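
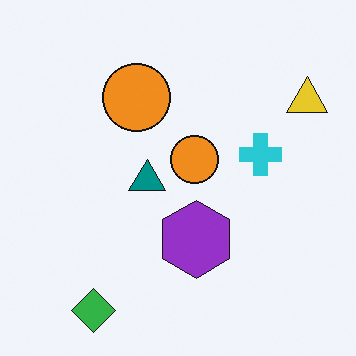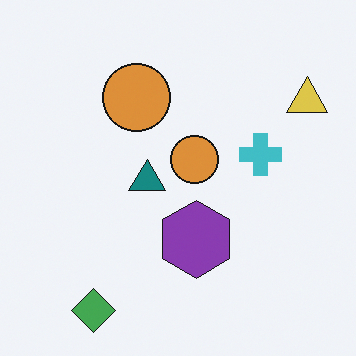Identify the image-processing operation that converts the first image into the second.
The second image is the first slightly desaturated.

All colors are more muted and greyish — a global saturation change.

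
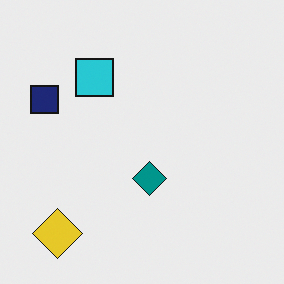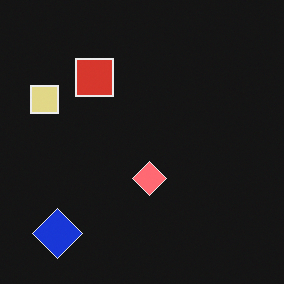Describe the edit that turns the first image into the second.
Color-inverted (negative).

The light background has become dark and every shape's color is its complement — a photographic negative.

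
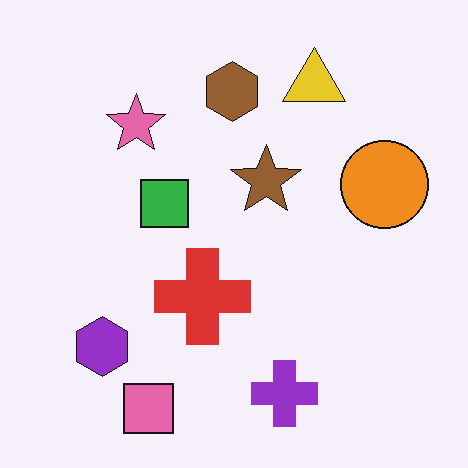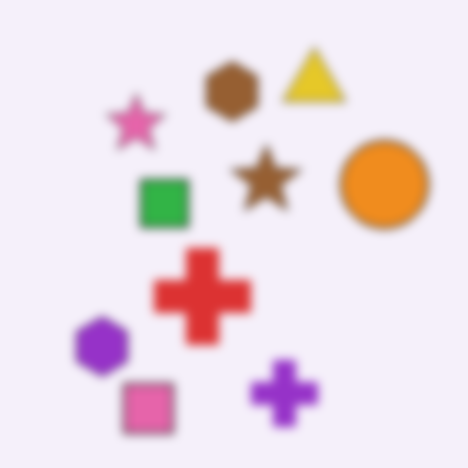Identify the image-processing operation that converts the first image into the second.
This is the original image noticeably gaussian-blurred.

Shape edges and outlines are uniformly softened across the whole image.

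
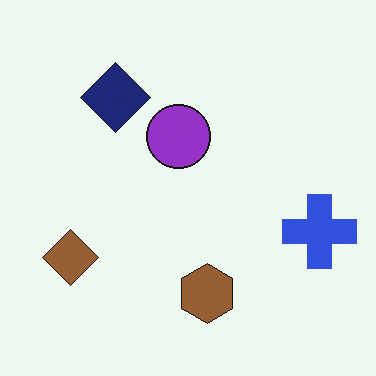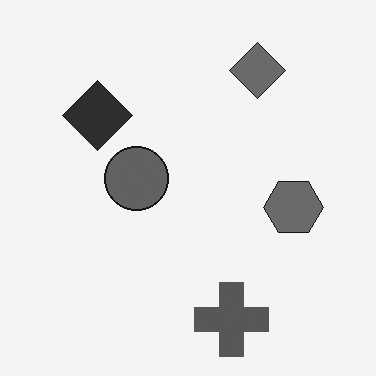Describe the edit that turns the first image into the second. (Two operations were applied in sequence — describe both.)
The image was transposed (reflected across the top-left ↔ bottom-right diagonal), then converted to grayscale.

Shapes have swapped their row and column positions — what was in the top-right is now in the bottom-left — a diagonal reflection. All color is removed — every shape is now a shade of grey.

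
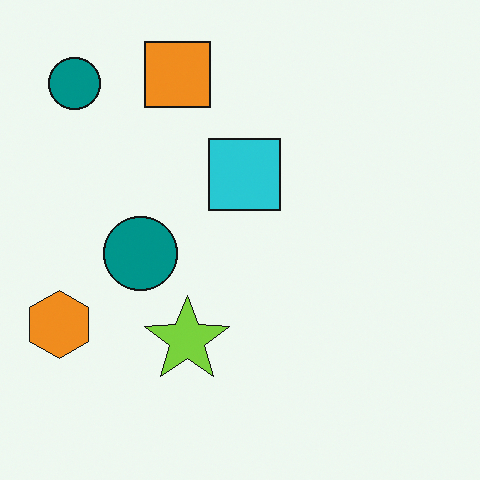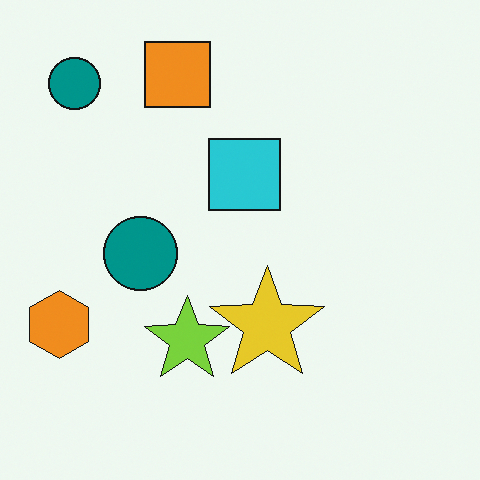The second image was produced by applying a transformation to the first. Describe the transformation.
It was overlaid with an additional yellow star.

A yellow star appears in the second image that is absent from the first.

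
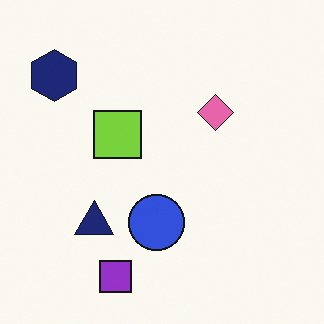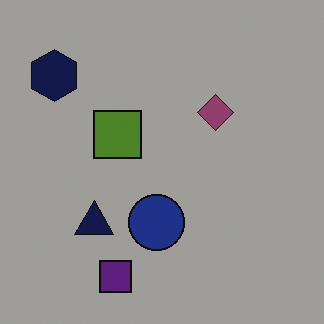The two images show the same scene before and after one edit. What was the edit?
The image was substantially darkened.

Every pixel — background and shapes alike — is uniformly darkened.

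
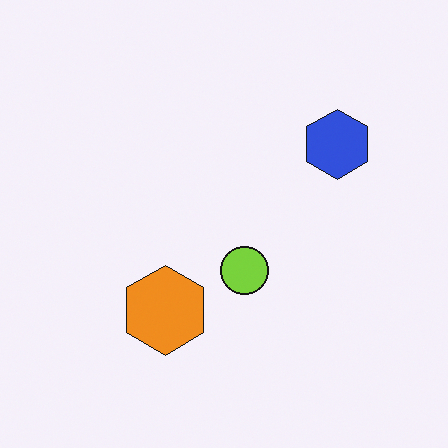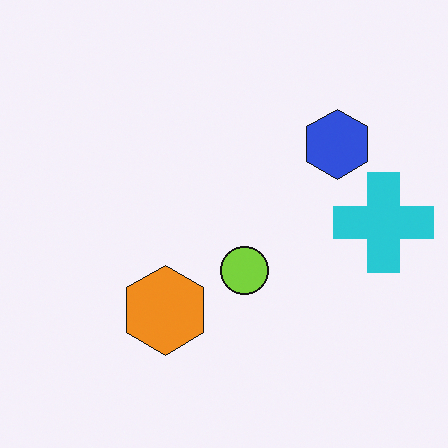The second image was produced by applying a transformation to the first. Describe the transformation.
The image was overlaid with an additional cyan cross.

A cyan cross appears in the second image that is absent from the first.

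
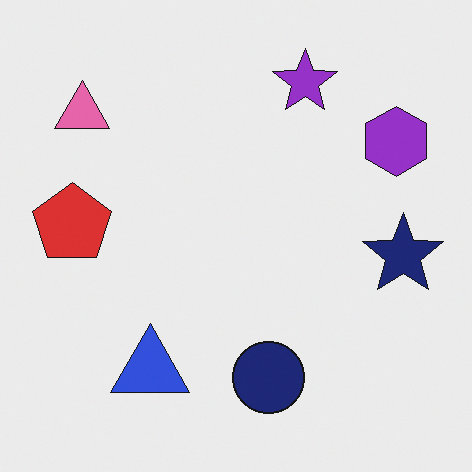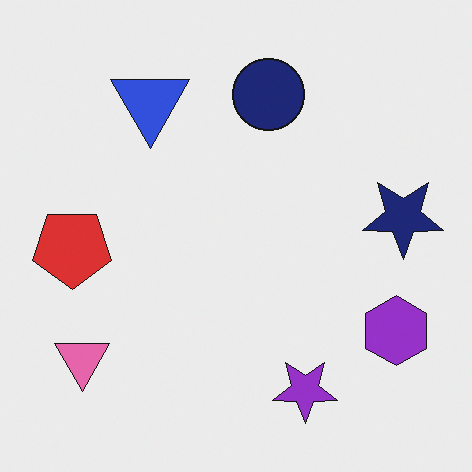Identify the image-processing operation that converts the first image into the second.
The transformation is: flipped vertically (top ↔ bottom).

The purple star is in the top of the first image and the bottom of the second — shapes on opposite sides of the horizontal midline have swapped in a mirror flip.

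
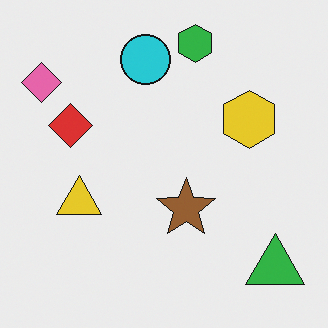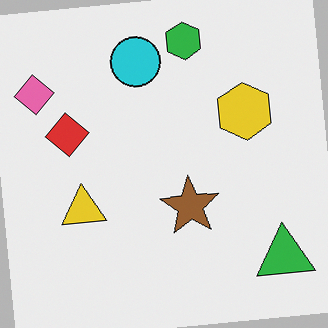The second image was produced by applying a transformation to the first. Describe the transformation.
It was rotated counter-clockwise by a small amount.

Every shape is tilted by the same angle and the image corners show triangular fill wedges — a whole-image rotation by a non-right angle.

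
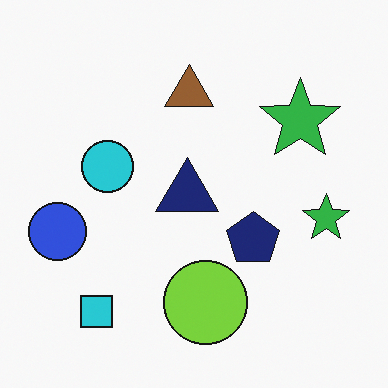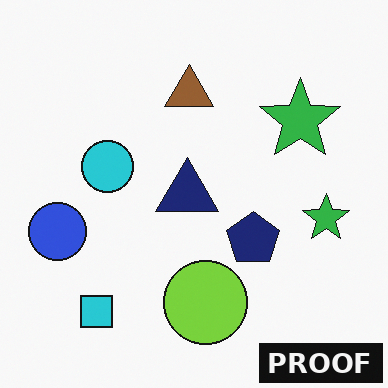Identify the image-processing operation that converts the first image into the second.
It was watermarked with the text "PROOF" in the lower-right corner.

A dark label reading "PROOF" appears in the lower-right corner.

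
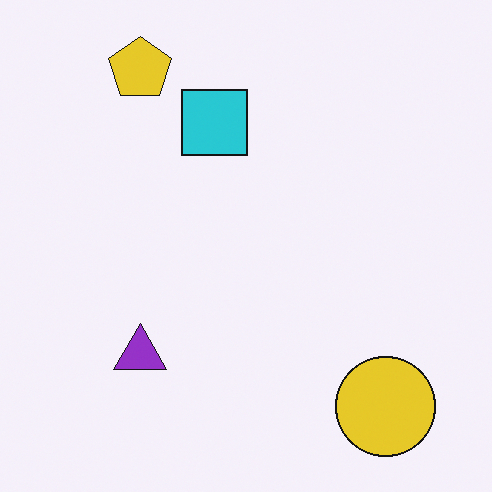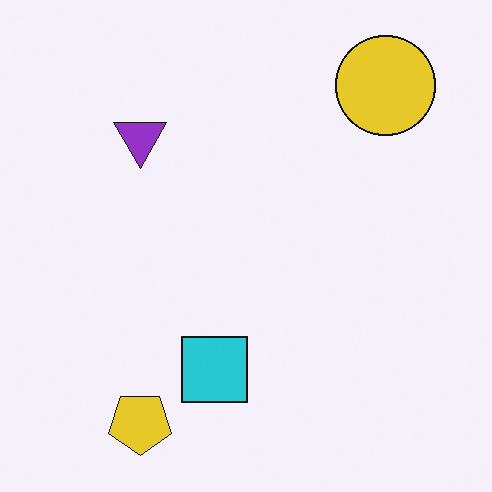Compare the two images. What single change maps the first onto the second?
The transformation is: flipped vertically (top ↔ bottom).

The yellow pentagon is in the top-left of the first image and the bottom-left of the second — shapes on opposite sides of the horizontal midline have swapped in a mirror flip.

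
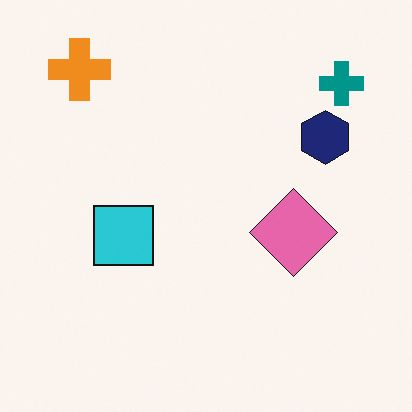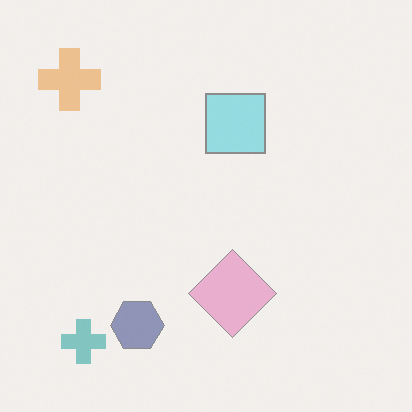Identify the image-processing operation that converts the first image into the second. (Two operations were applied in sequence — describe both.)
Given much lower contrast, then transposed (reflected across the top-left ↔ bottom-right diagonal).

Tones are pushed toward mid-grey across the whole image — a global contrast change. Shapes have swapped their row and column positions — what was in the top-right is now in the bottom-left — a diagonal reflection.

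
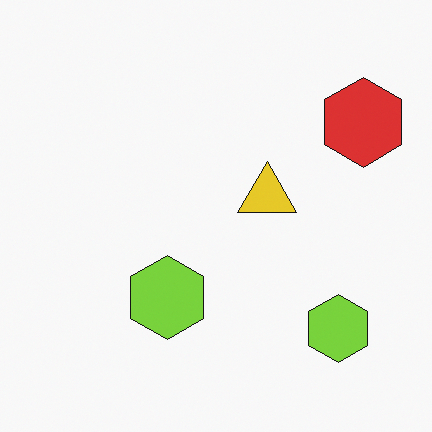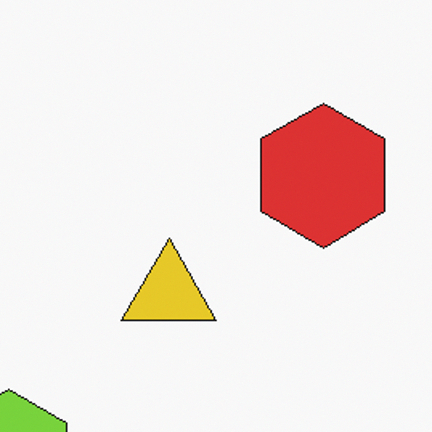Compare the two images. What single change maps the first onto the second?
The second image is the first cropped to a modestly smaller region and rescaled.

The visible shapes are larger and the field of view is narrower; shapes near the original edges may be partly or wholly outside the frame — a crop-and-rescale.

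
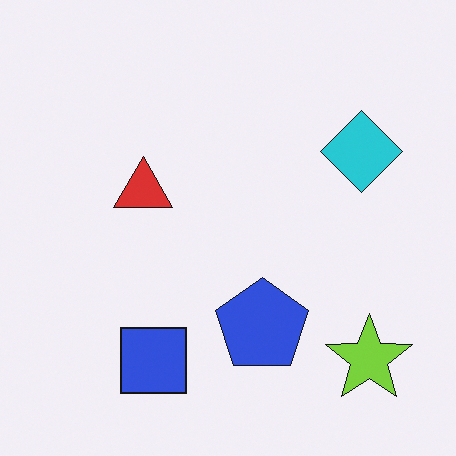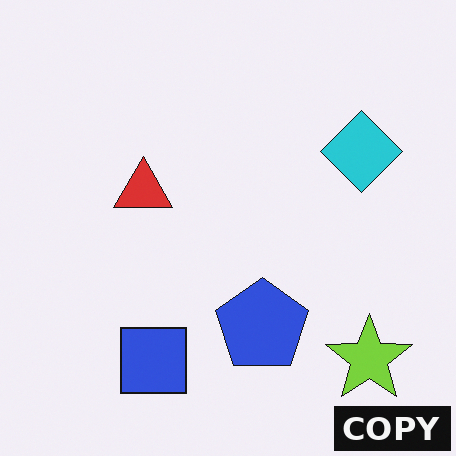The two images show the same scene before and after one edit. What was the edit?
The image was watermarked with the text "COPY" in the lower-right corner.

A dark label reading "COPY" appears in the lower-right corner.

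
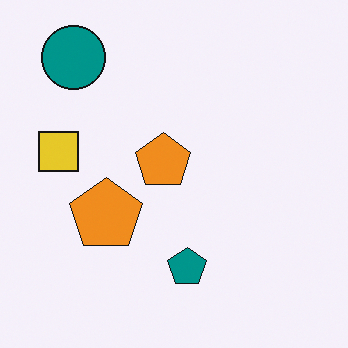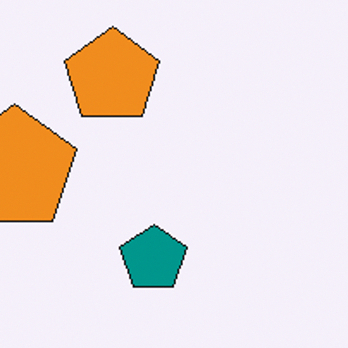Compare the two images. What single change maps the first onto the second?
The image was cropped tightly and scaled back up.

The visible shapes are larger and the field of view is narrower; shapes near the original edges may be partly or wholly outside the frame — a crop-and-rescale.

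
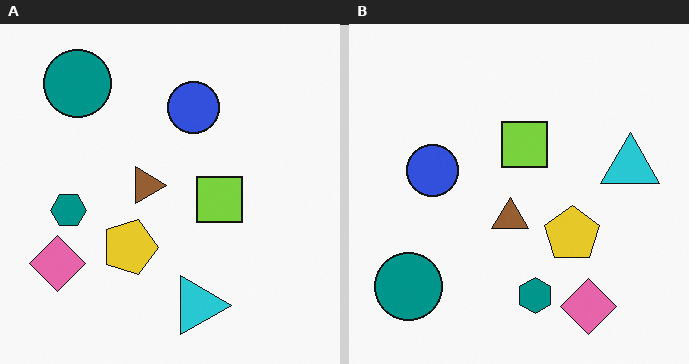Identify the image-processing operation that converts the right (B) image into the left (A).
Rotated 90° clockwise.

The teal circle sits in the bottom-left of the right (B) image and the top-left of the left (A) — consistent with a whole-image 90° clockwise rotation.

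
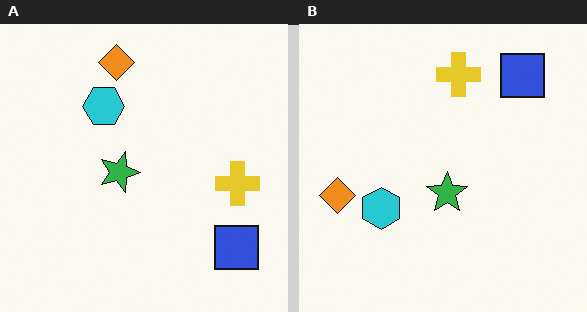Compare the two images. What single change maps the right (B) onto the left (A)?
This is the original image rotated 90° clockwise.

The blue square sits in the top-right of the right (B) image and the bottom-right of the left (A) — consistent with a whole-image 90° clockwise rotation.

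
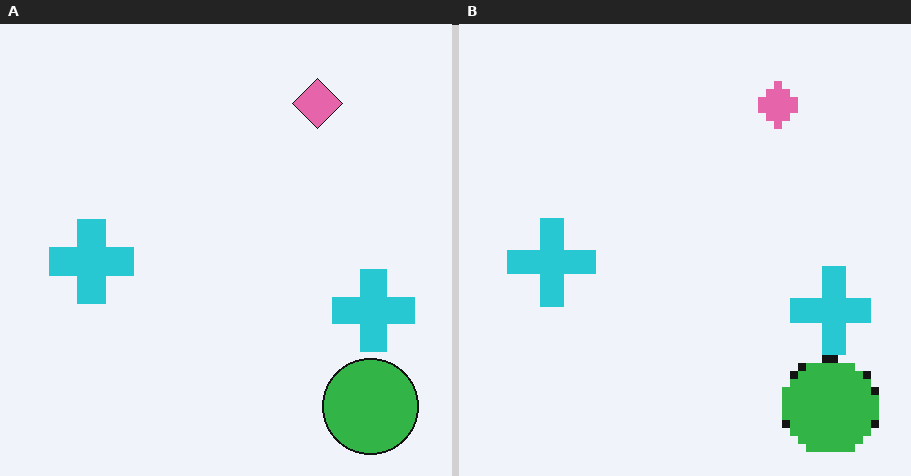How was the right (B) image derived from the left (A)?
This is the original image pixelated into visible square blocks.

Shapes are reduced to large square blocks; fine edges and outlines are lost — a downscale-then-upscale (mosaic) effect.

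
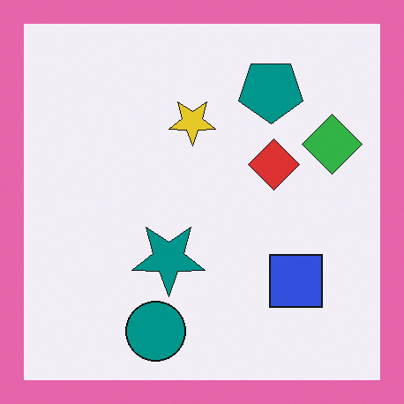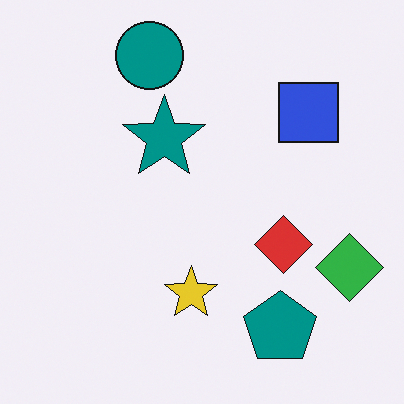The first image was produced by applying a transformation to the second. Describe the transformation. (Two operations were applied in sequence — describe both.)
It was flipped vertically (top ↔ bottom), then framed with a pink border.

The teal circle is in the top of the second image and the bottom of the first — shapes on opposite sides of the horizontal midline have swapped in a mirror flip. A solid pink frame runs around the edge of the first image, with the content slightly shrunk inside it.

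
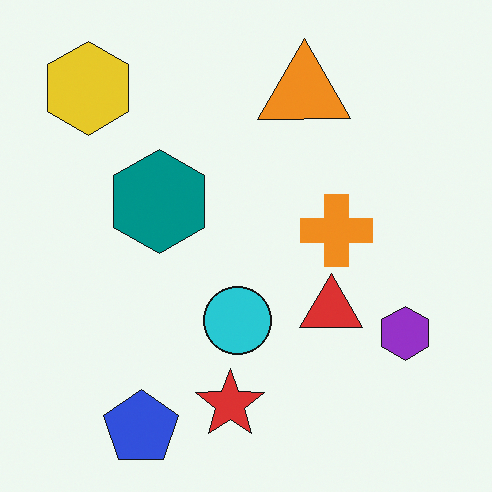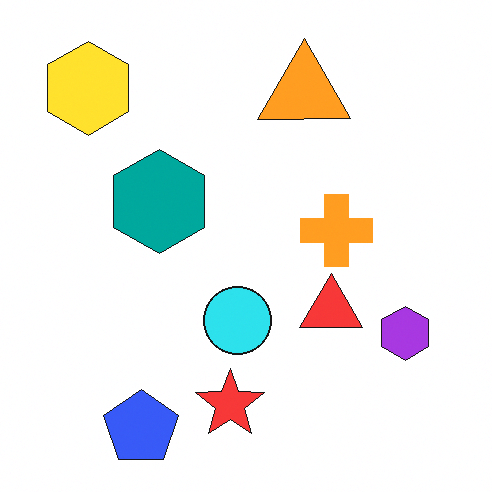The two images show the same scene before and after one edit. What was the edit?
Slightly brightened.

Every pixel — background and shapes alike — is uniformly brightened.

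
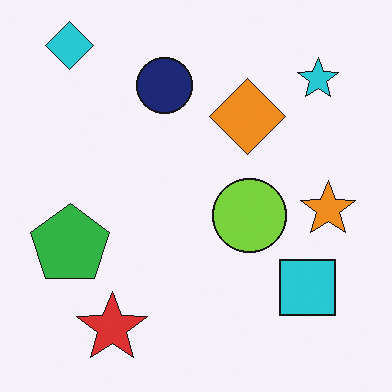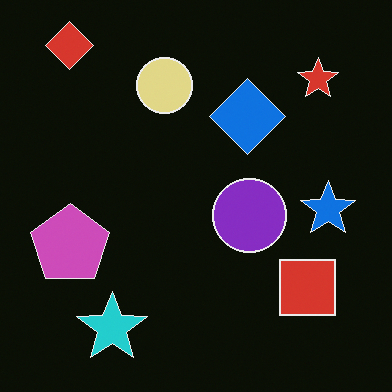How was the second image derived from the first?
It was color-inverted (negative).

The light background has become dark and every shape's color is its complement — a photographic negative.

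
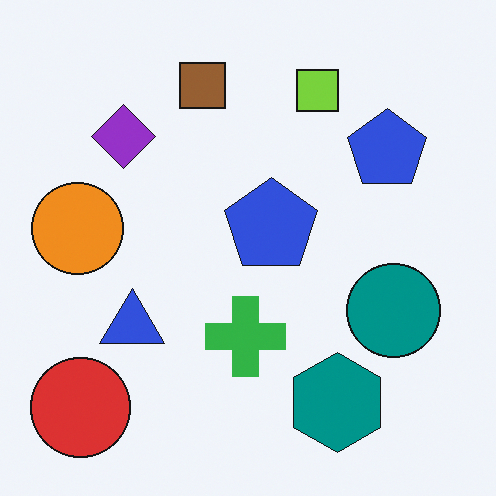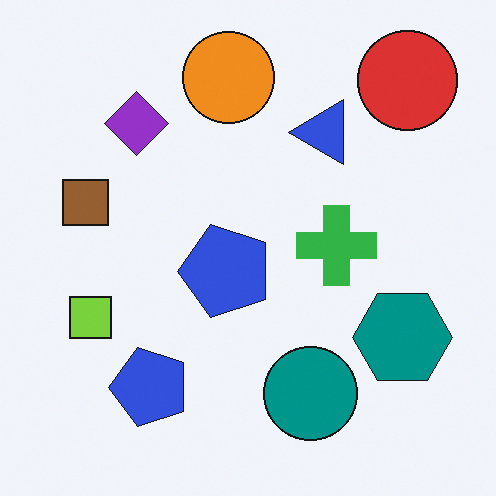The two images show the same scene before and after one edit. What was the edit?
The second image is the first transposed (reflected across the top-left ↔ bottom-right diagonal).

Shapes have swapped their row and column positions — what was in the top-right is now in the bottom-left — a diagonal reflection.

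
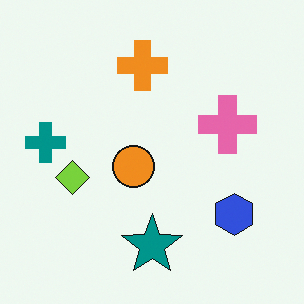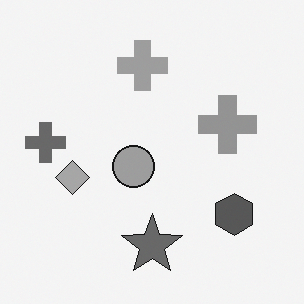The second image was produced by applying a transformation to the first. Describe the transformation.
The image was converted to grayscale.

All color is removed — every shape is now a shade of grey.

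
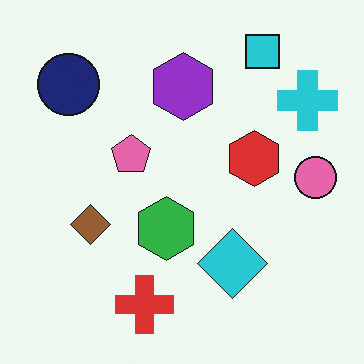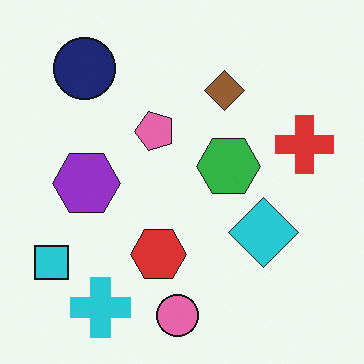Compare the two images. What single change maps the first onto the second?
The transformation is: transposed (reflected across the top-left ↔ bottom-right diagonal).

Shapes have swapped their row and column positions — what was in the top-right is now in the bottom-left — a diagonal reflection.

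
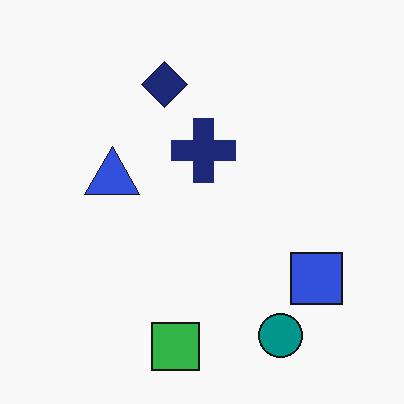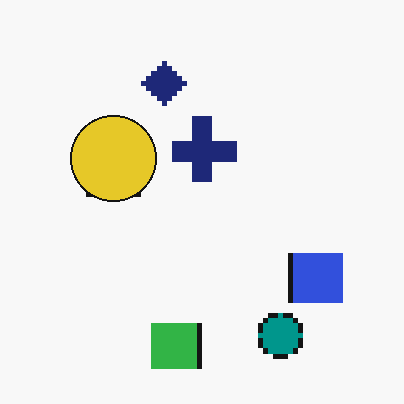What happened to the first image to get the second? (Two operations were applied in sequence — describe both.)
The image was mildly pixelated, then overlaid with an additional yellow circle.

Shapes are reduced to large square blocks; fine edges and outlines are lost — a downscale-then-upscale (mosaic) effect. A yellow circle appears in the second image that is absent from the first.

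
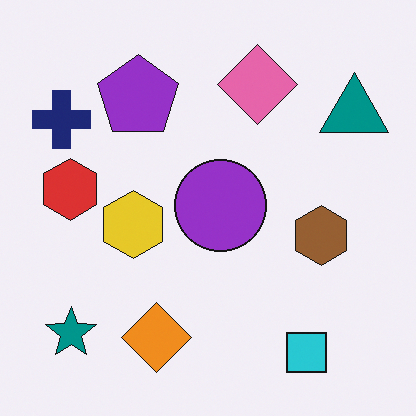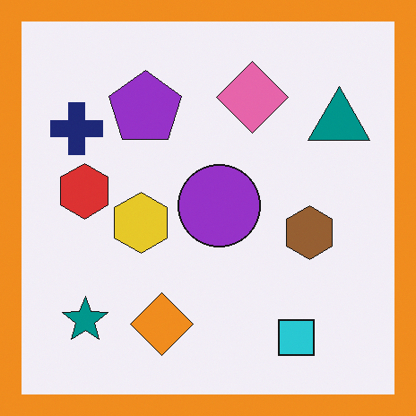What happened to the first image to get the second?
Framed with a orange border.

A solid orange frame runs around the edge of the second image, with the content slightly shrunk inside it.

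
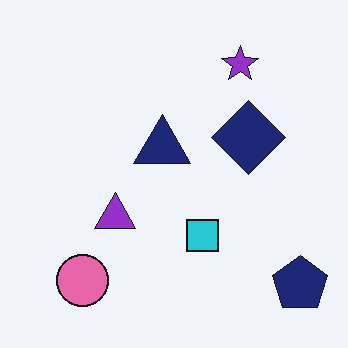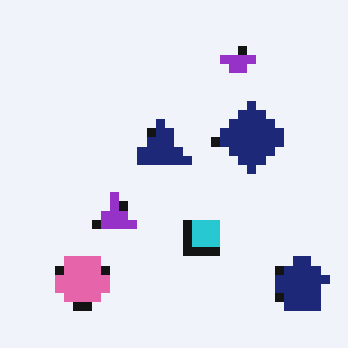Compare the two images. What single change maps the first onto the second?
It was heavily pixelated into large blocks.

Shapes are reduced to large square blocks; fine edges and outlines are lost — a downscale-then-upscale (mosaic) effect.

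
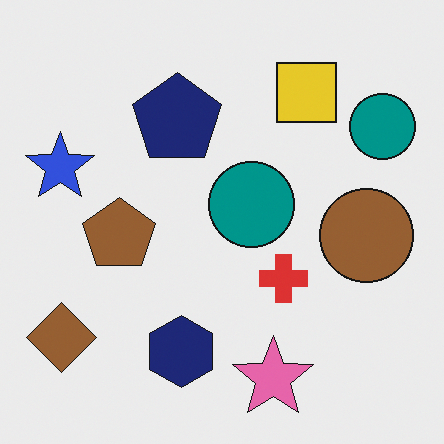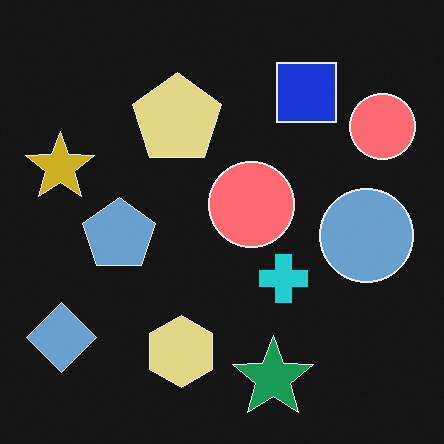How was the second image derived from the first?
The transformation is: color-inverted (negative).

The light background has become dark and every shape's color is its complement — a photographic negative.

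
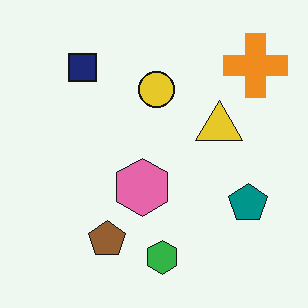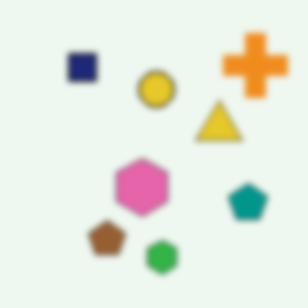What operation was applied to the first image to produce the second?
The transformation is: noticeably gaussian-blurred.

Shape edges and outlines are uniformly softened across the whole image.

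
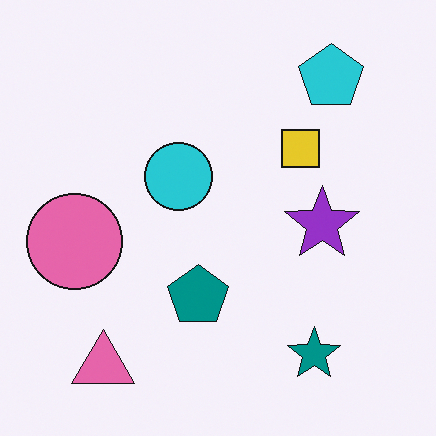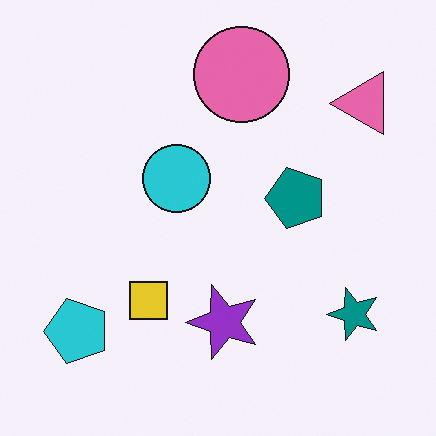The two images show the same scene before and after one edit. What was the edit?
The transformation is: transposed (reflected across the top-left ↔ bottom-right diagonal).

Shapes have swapped their row and column positions — what was in the top-right is now in the bottom-left — a diagonal reflection.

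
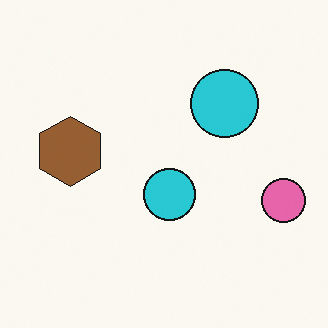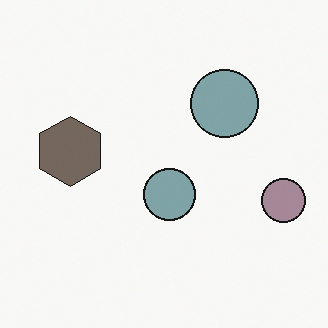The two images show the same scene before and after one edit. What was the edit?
This is the original image heavily desaturated.

All colors are more muted and greyish — a global saturation change.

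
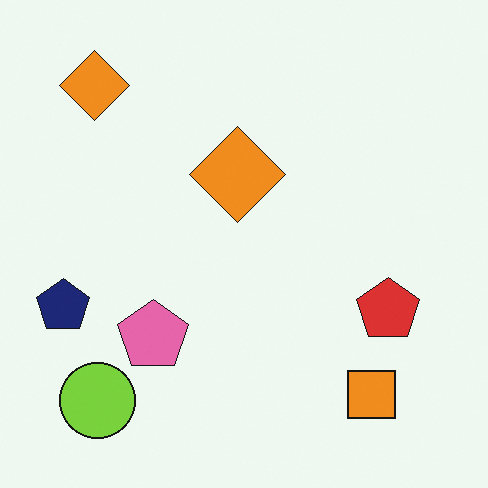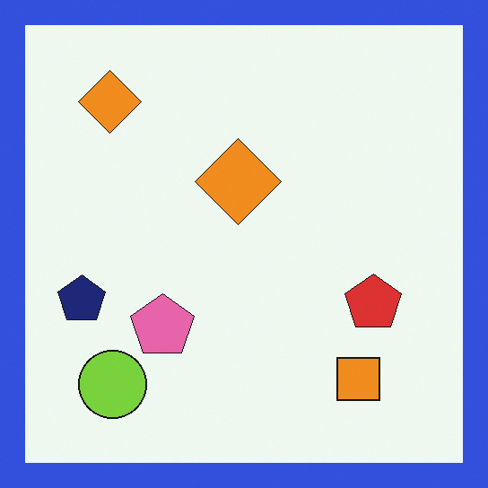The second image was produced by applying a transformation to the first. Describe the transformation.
This is the original image framed with a blue border.

A solid blue frame runs around the edge of the second image, with the content slightly shrunk inside it.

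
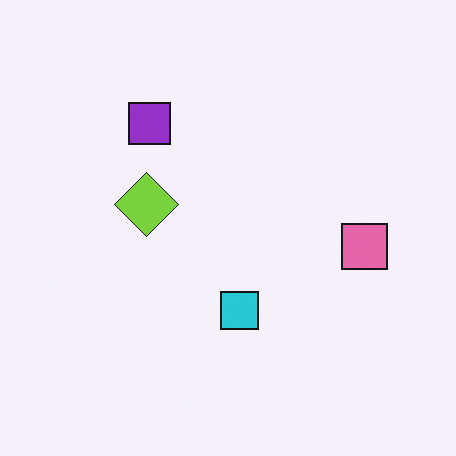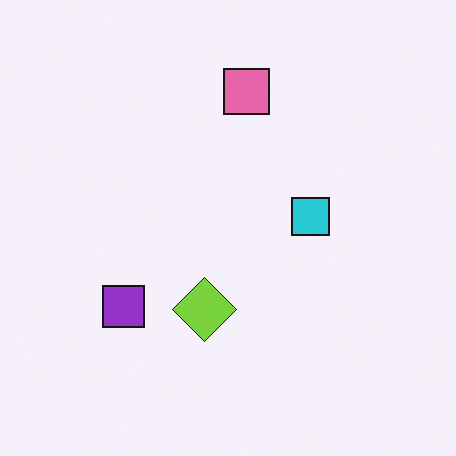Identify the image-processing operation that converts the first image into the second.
The second image is the first rotated 90° counter-clockwise.

The pink square sits in the right of the first image and the top of the second — consistent with a whole-image 90° counter-clockwise rotation.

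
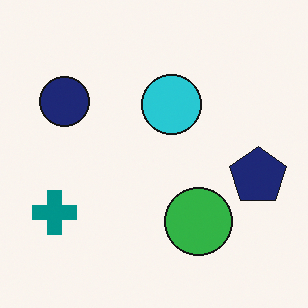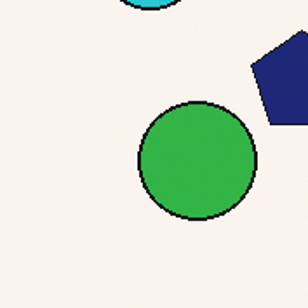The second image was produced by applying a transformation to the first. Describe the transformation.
It was cropped tightly and scaled back up.

The visible shapes are larger and the field of view is narrower; shapes near the original edges may be partly or wholly outside the frame — a crop-and-rescale.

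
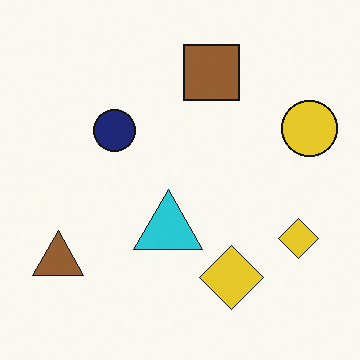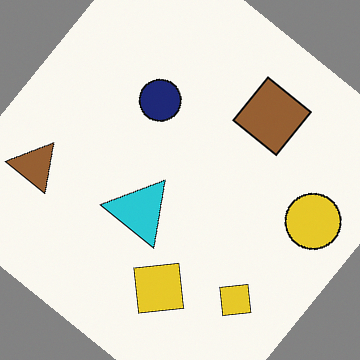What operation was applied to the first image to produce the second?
Rotated clockwise by a large amount — several tens of degrees.

Every shape is tilted by the same angle and the image corners show triangular fill wedges — a whole-image rotation by a non-right angle.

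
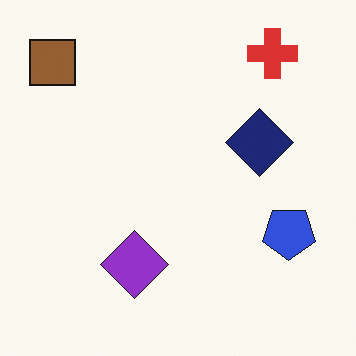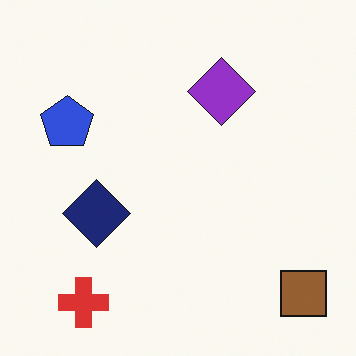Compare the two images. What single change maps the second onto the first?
The image was rotated 180°.

The brown square sits in the bottom-right of the second image and the top-left of the first — consistent with a whole-image 180° rotation.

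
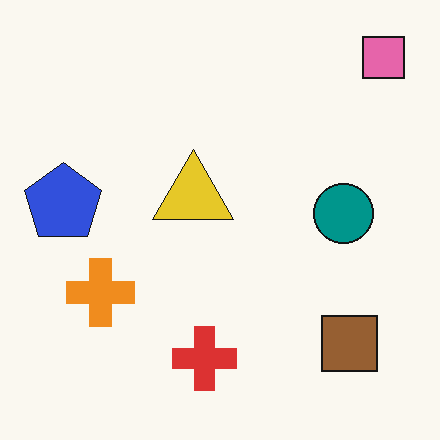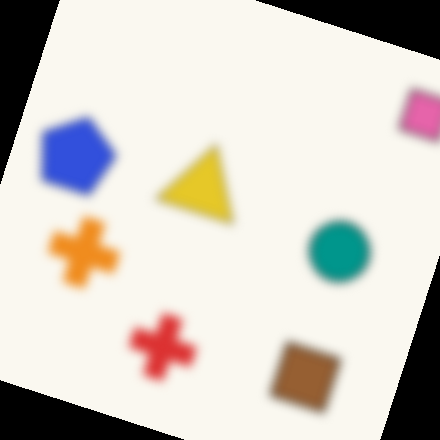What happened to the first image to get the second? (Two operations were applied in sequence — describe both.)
This is the original image strongly gaussian-blurred, then rotated clockwise by a moderate amount.

Shape edges and outlines are uniformly softened across the whole image. Every shape is tilted by the same angle and the image corners show triangular fill wedges — a whole-image rotation by a non-right angle.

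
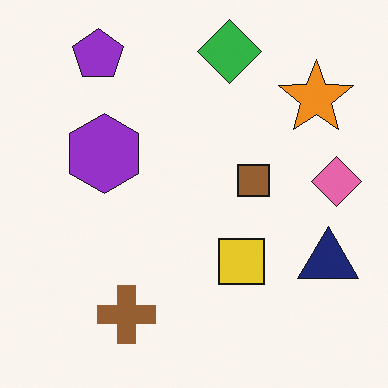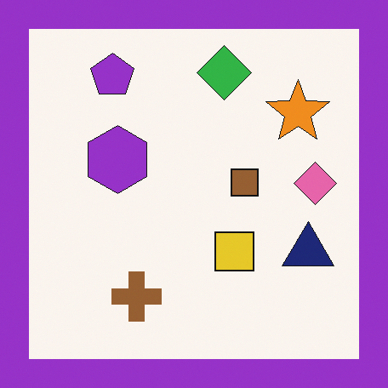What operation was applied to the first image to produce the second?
Framed with a purple border.

A solid purple frame runs around the edge of the second image, with the content slightly shrunk inside it.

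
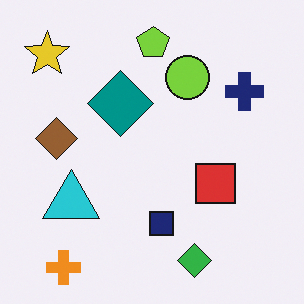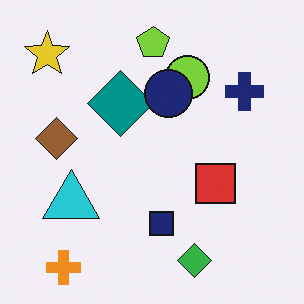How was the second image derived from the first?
The second image is the first overlaid with an additional navy circle.

A navy circle appears in the second image that is absent from the first.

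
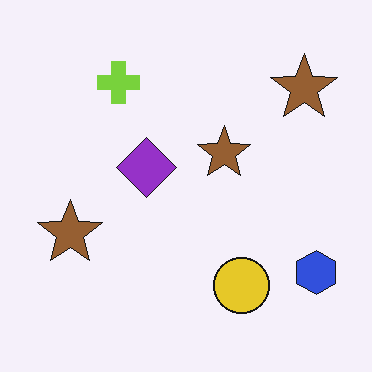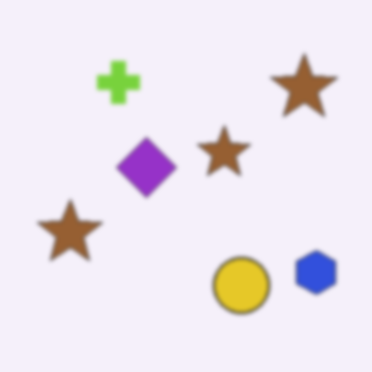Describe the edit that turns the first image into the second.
This is the original image slightly softened.

Shape edges and outlines are uniformly softened across the whole image.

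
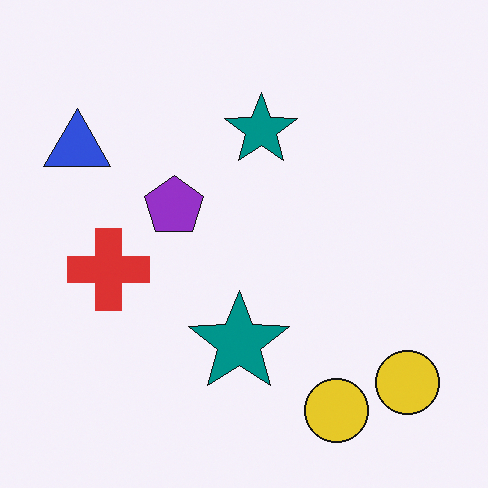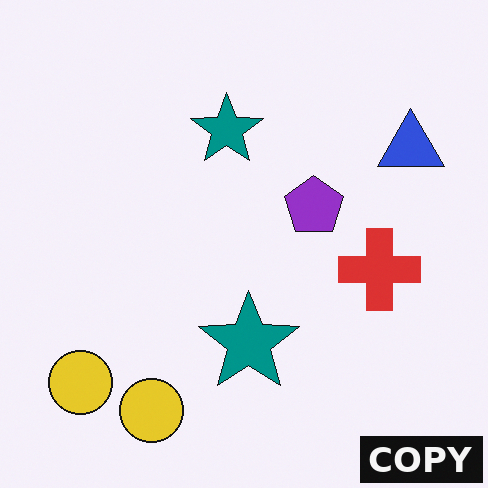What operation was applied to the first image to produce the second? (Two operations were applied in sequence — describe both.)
Flipped horizontally (left ↔ right), then watermarked with the text "COPY" in the lower-right corner.

The blue triangle is in the top-left of the first image and the top-right of the second — shapes on opposite sides of the vertical midline have swapped in a mirror flip. A dark label reading "COPY" appears in the lower-right corner.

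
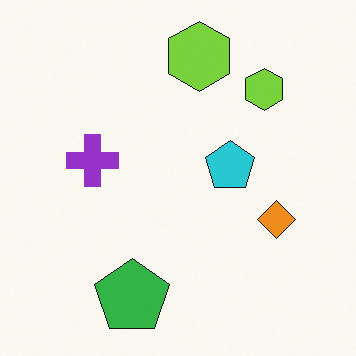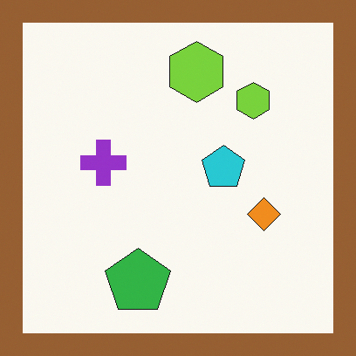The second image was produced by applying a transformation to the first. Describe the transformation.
Framed with a brown border.

A solid brown frame runs around the edge of the second image, with the content slightly shrunk inside it.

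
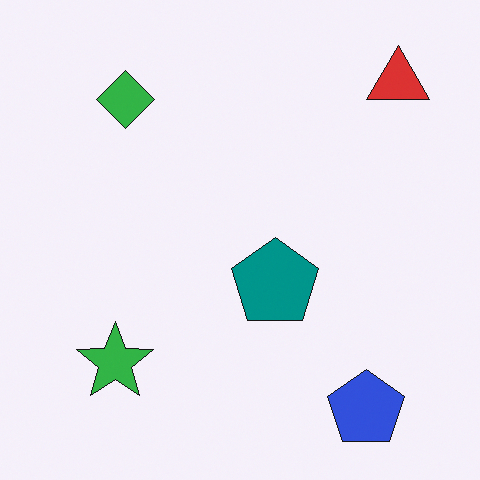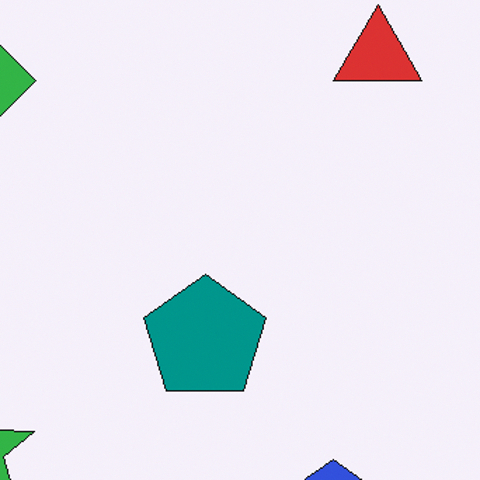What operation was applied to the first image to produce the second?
The transformation is: cropped slightly and scaled back up.

The visible shapes are larger and the field of view is narrower; shapes near the original edges may be partly or wholly outside the frame — a crop-and-rescale.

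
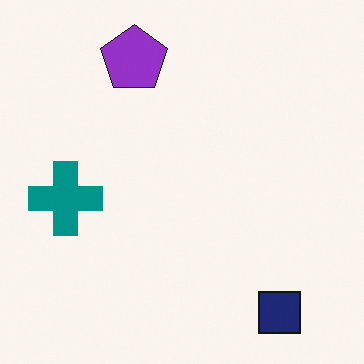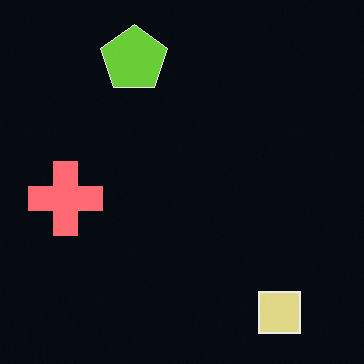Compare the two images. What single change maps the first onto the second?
Color-inverted (negative).

The light background has become dark and every shape's color is its complement — a photographic negative.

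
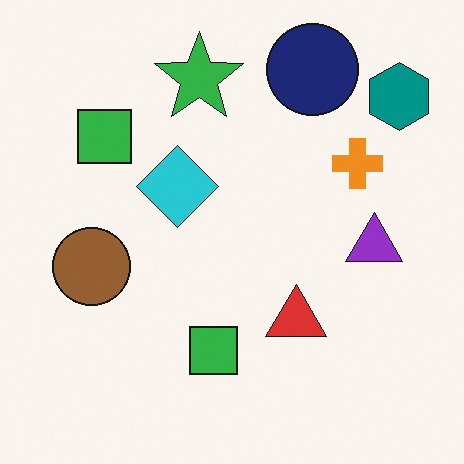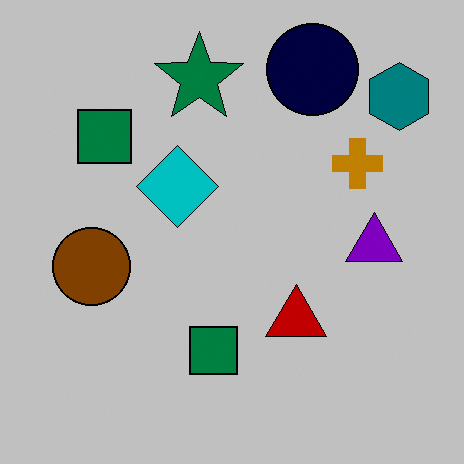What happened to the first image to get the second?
Aggressively posterized.

Each flat color has snapped to a coarser quantized level — most visibly, the near-white background has dropped to a flat grey.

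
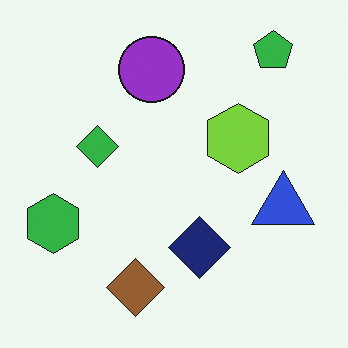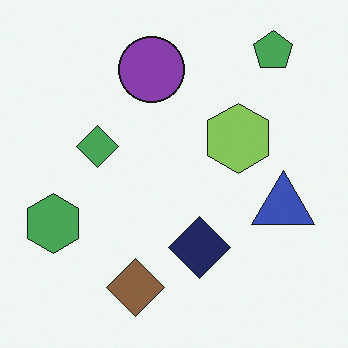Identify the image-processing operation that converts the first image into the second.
This is the original image slightly desaturated.

All colors are more muted and greyish — a global saturation change.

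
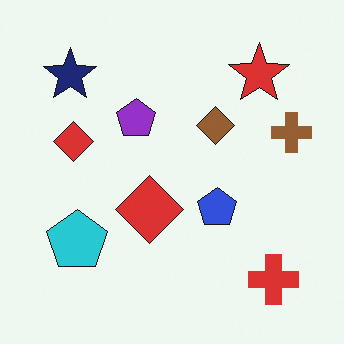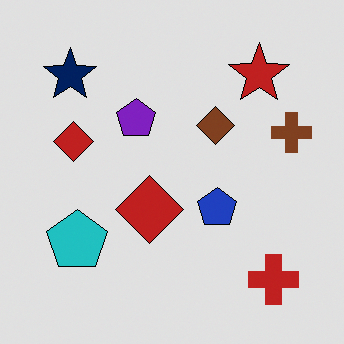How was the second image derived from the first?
Moderately posterized.

Each flat color has snapped to a coarser quantized level — most visibly, the near-white background has dropped to a flat grey.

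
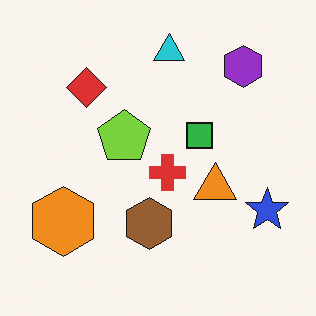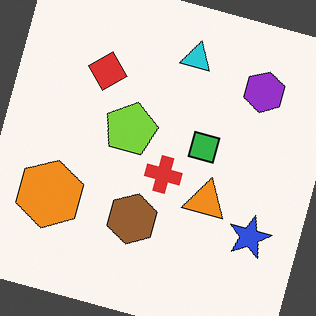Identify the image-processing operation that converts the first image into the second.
This is the original image rotated clockwise by a clearly visible amount.

Every shape is tilted by the same angle and the image corners show triangular fill wedges — a whole-image rotation by a non-right angle.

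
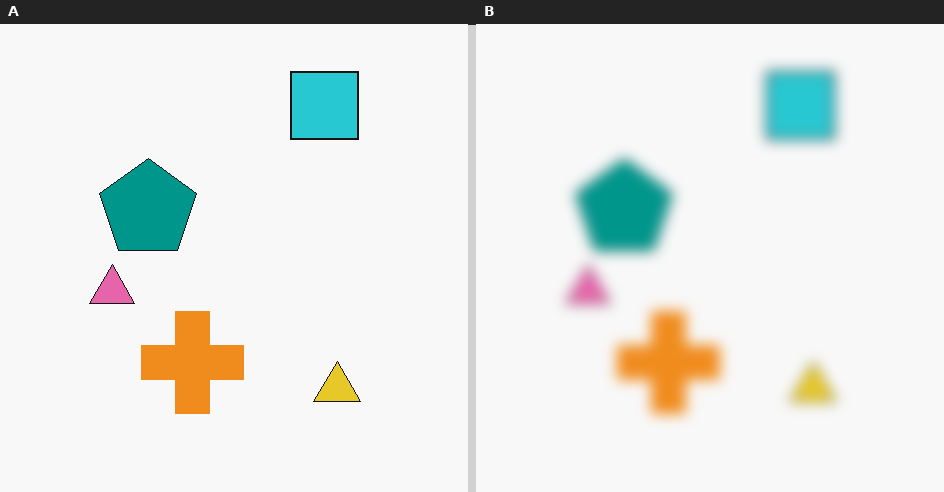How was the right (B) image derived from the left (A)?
This is the original image heavily blurred.

Shape edges and outlines are uniformly softened across the whole image.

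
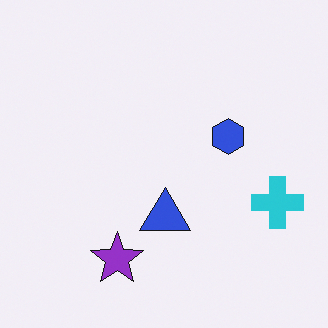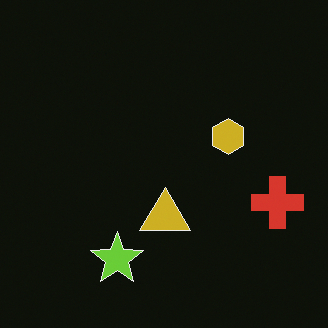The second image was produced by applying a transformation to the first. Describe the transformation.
It was color-inverted (negative).

The light background has become dark and every shape's color is its complement — a photographic negative.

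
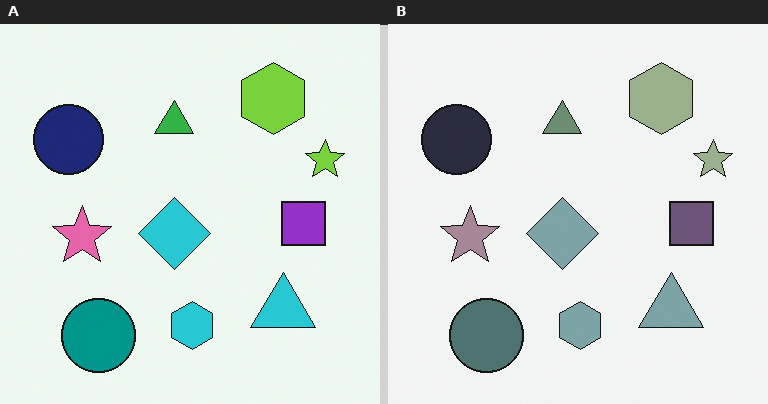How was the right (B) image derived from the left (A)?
The right (B) image is the left (A) made much more muted (saturation change).

All colors are more muted and greyish — a global saturation change.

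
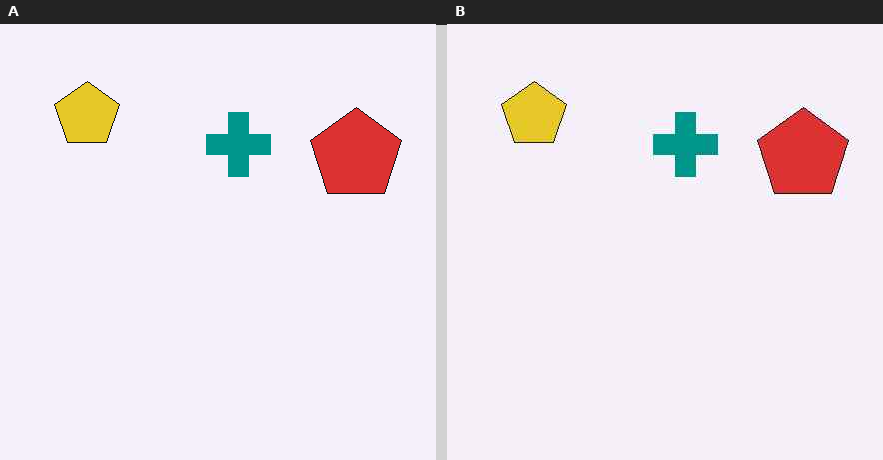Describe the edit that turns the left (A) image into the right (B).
JPEG-compressed with visible artifacts.

Blocky 8×8 compression artifacts appear around shape edges and the flat background shows ringing — characteristic JPEG degradation.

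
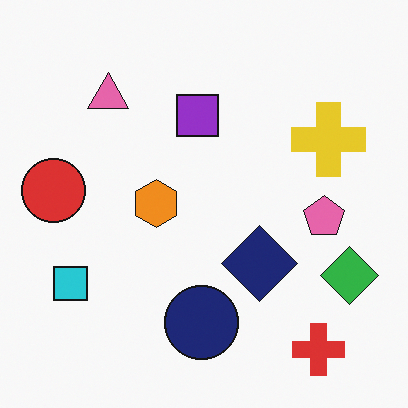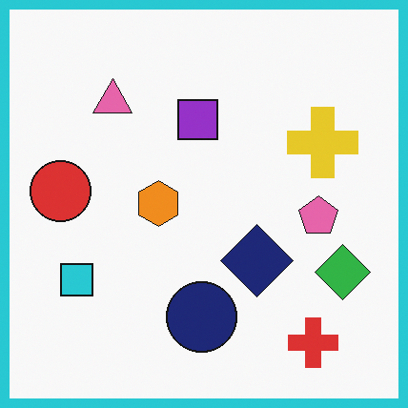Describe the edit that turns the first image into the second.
It was framed with a cyan border.

A solid cyan frame runs around the edge of the second image, with the content slightly shrunk inside it.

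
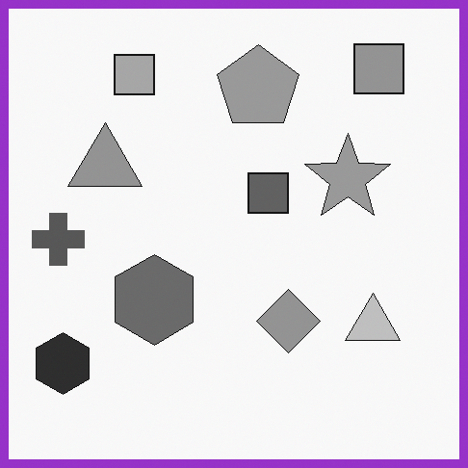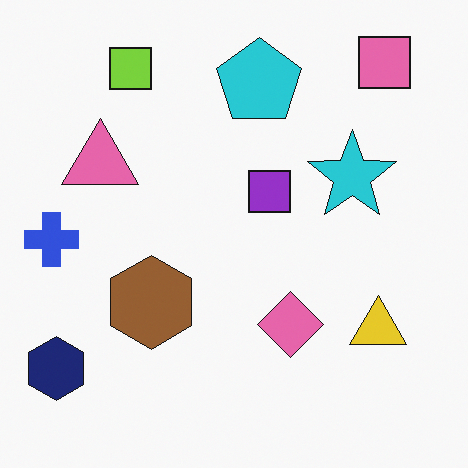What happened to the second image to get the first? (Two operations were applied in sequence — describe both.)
The transformation is: converted to grayscale, then framed with a purple border.

All color is removed — every shape is now a shade of grey. A solid purple frame runs around the edge of the first image, with the content slightly shrunk inside it.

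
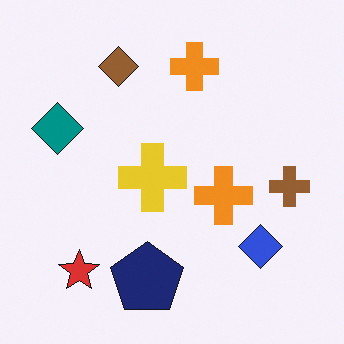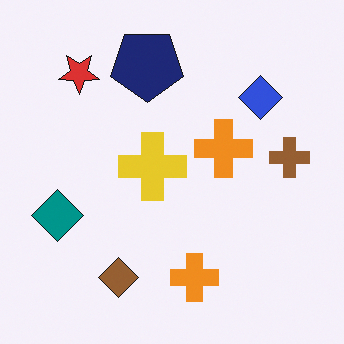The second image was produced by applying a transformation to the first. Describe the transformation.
This is the original image flipped vertically (top ↔ bottom).

The navy pentagon is in the bottom of the first image and the top of the second — shapes on opposite sides of the horizontal midline have swapped in a mirror flip.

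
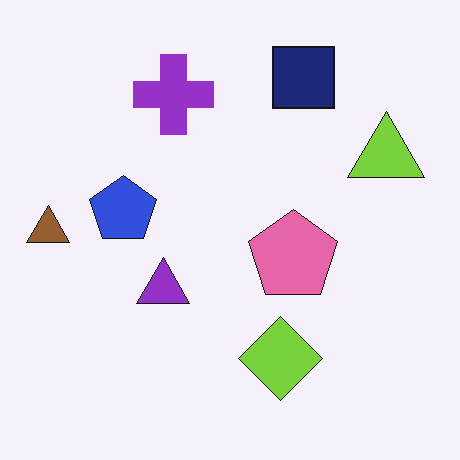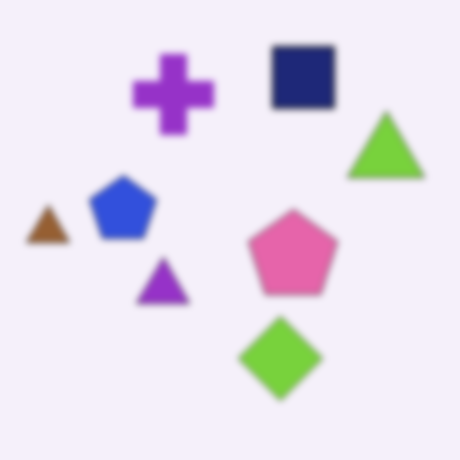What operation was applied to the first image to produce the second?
This is the original image moderately blurred.

Shape edges and outlines are uniformly softened across the whole image.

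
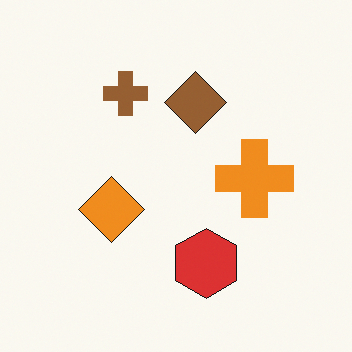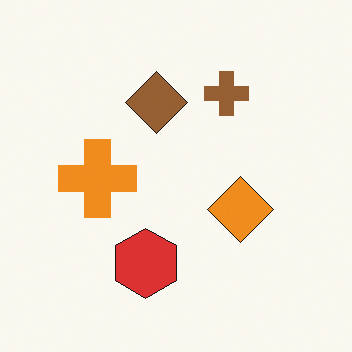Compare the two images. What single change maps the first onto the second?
The second image is the first flipped horizontally (left ↔ right).

The orange cross is in the right of the first image and the left of the second — shapes on opposite sides of the vertical midline have swapped in a mirror flip.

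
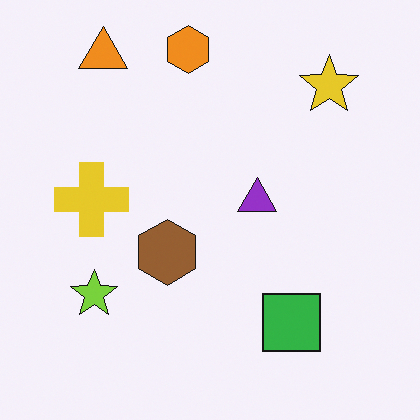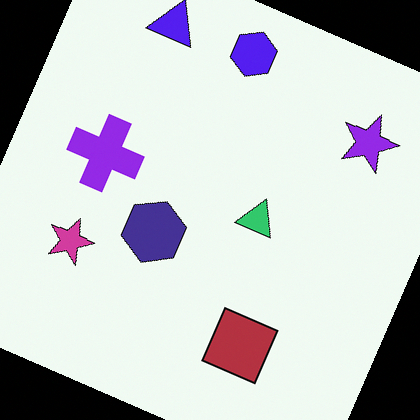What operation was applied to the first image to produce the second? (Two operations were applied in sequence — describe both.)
Hue-shifted by a large amount, then rotated clockwise by a moderate amount.

Every shape's color has rotated by the same amount around the hue wheel — a uniform hue shift. Every shape is tilted by the same angle and the image corners show triangular fill wedges — a whole-image rotation by a non-right angle.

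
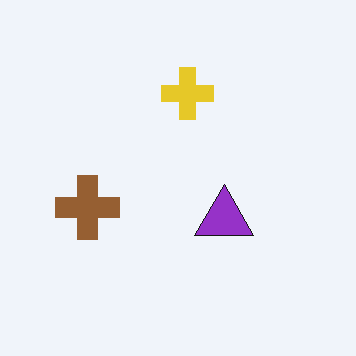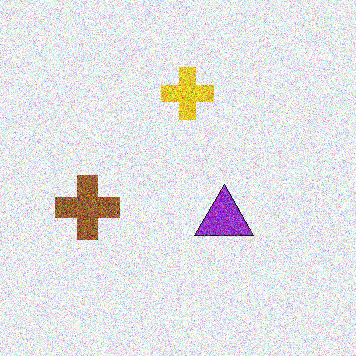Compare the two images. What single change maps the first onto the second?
The second image is the first degraded with heavy additive noise.

Random speckle covers the whole image, including the flat background.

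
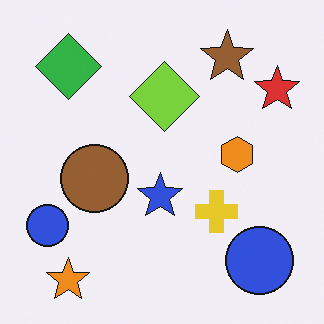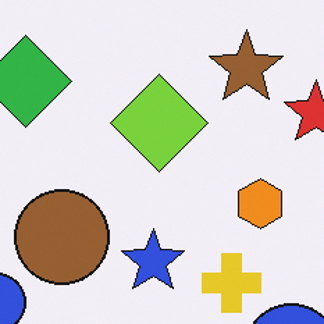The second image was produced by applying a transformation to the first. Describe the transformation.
This is the original image cropped to a modestly smaller region and rescaled.

The visible shapes are larger and the field of view is narrower; shapes near the original edges may be partly or wholly outside the frame — a crop-and-rescale.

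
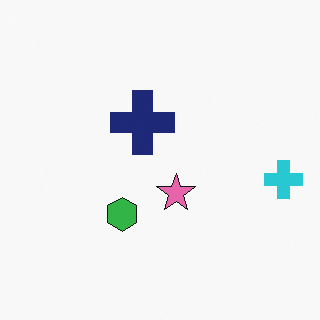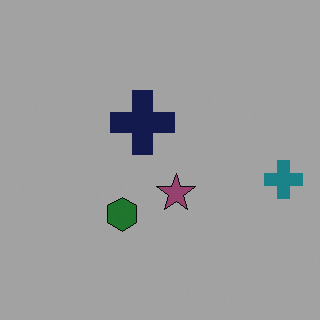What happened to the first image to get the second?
The image was darkened a lot.

Every pixel — background and shapes alike — is uniformly darkened.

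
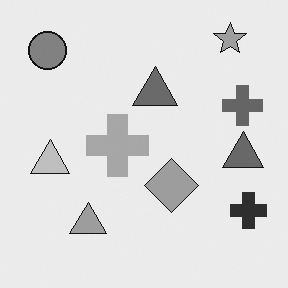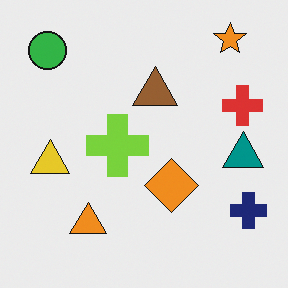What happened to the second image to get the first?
Converted to grayscale.

All color is removed — every shape is now a shade of grey.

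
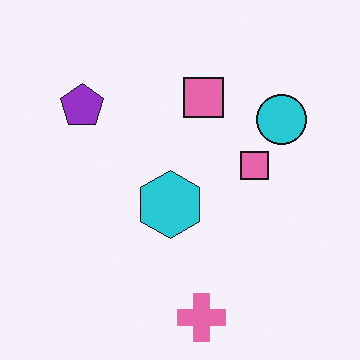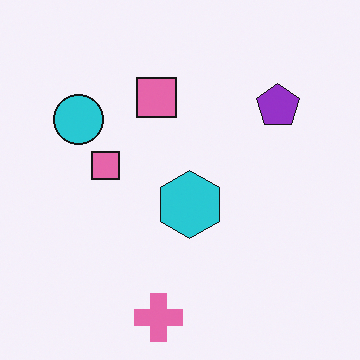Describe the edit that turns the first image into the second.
It was flipped horizontally (left ↔ right).

The cyan circle is in the top-right of the first image and the top-left of the second — shapes on opposite sides of the vertical midline have swapped in a mirror flip.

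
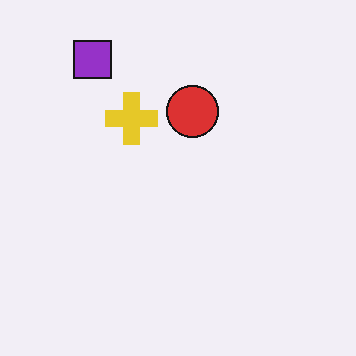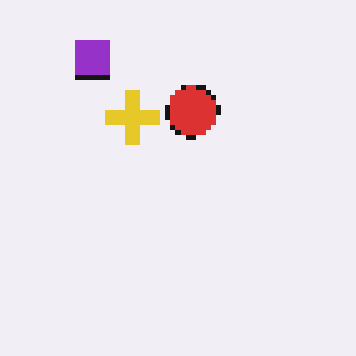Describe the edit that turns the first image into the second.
It was mildly pixelated.

Shapes are reduced to large square blocks; fine edges and outlines are lost — a downscale-then-upscale (mosaic) effect.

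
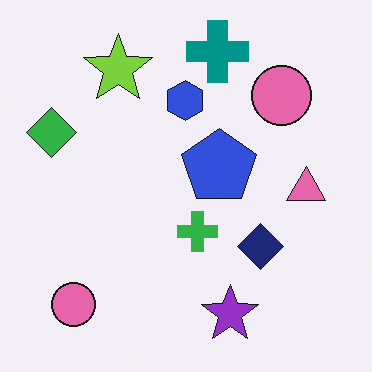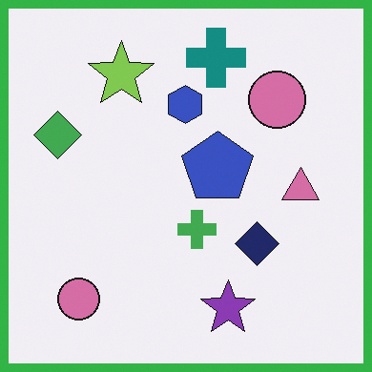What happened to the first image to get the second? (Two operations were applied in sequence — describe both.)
The transformation is: slightly desaturated, then framed with a green border.

All colors are more muted and greyish — a global saturation change. A solid green frame runs around the edge of the second image, with the content slightly shrunk inside it.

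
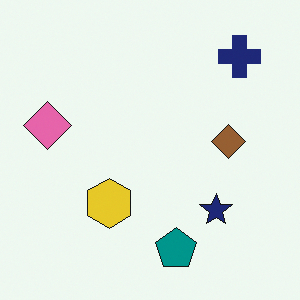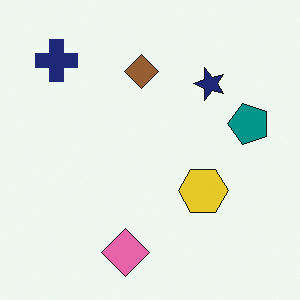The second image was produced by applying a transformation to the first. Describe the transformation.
This is the original image rotated 90° counter-clockwise.

The navy cross sits in the top-right of the first image and the top-left of the second — consistent with a whole-image 90° counter-clockwise rotation.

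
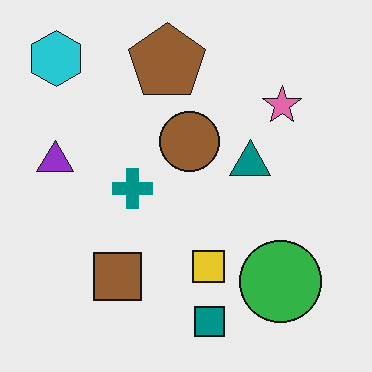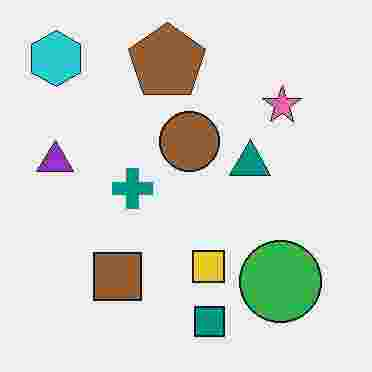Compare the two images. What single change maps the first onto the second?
The image was heavily JPEG-compressed with obvious blocking artifacts.

Blocky 8×8 compression artifacts appear around shape edges and the flat background shows ringing — characteristic JPEG degradation.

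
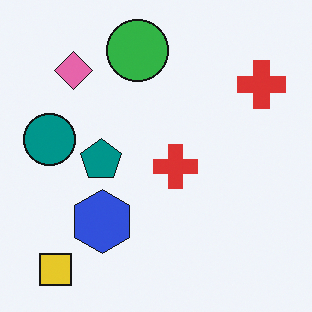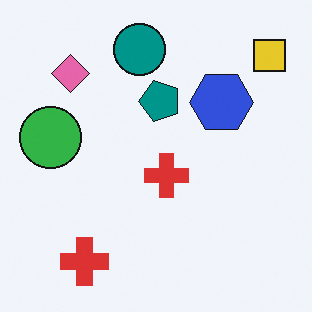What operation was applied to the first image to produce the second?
The second image is the first transposed (reflected across the top-left ↔ bottom-right diagonal).

Shapes have swapped their row and column positions — what was in the top-right is now in the bottom-left — a diagonal reflection.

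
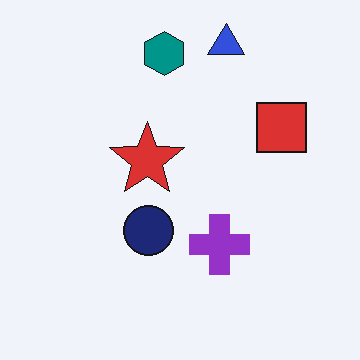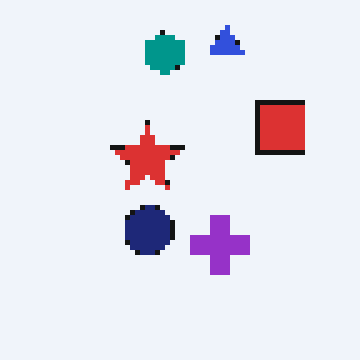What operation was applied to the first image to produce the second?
It was lightly pixelated (a mild mosaic effect).

Shapes are reduced to large square blocks; fine edges and outlines are lost — a downscale-then-upscale (mosaic) effect.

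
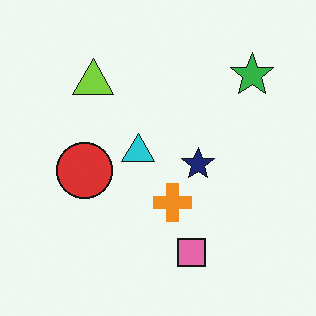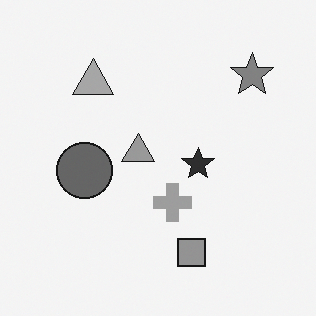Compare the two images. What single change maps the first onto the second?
The transformation is: converted to grayscale.

All color is removed — every shape is now a shade of grey.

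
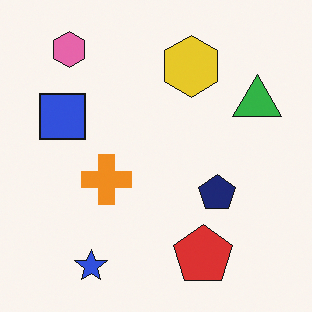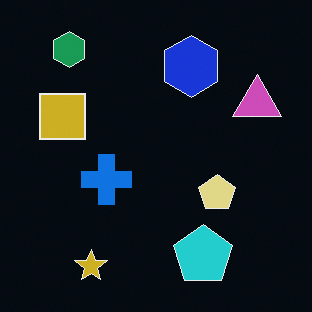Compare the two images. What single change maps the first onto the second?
This is the original image color-inverted (negative).

The light background has become dark and every shape's color is its complement — a photographic negative.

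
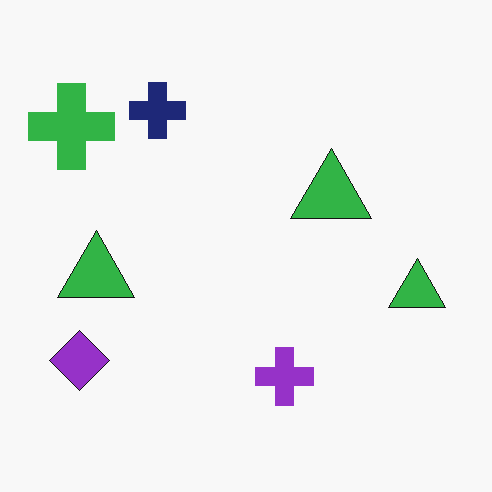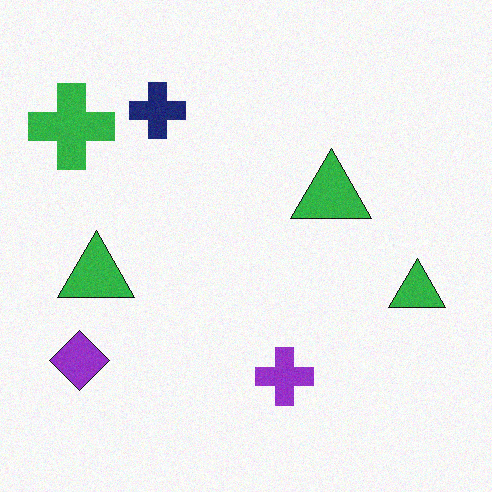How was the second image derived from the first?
The image was degraded with subtle gaussian noise.

Random speckle covers the whole image, including the flat background.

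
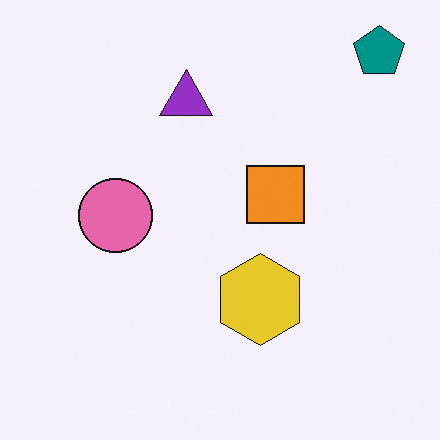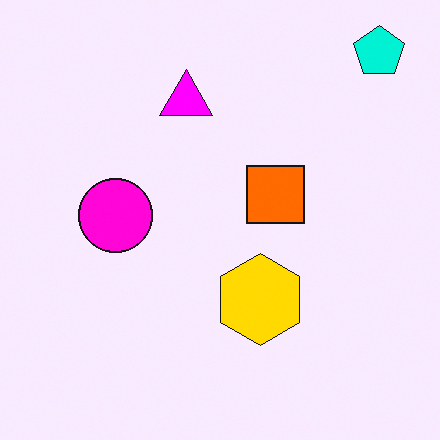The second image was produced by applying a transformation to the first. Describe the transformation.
The second image is the first made much more vivid (saturation change).

All colors are more vivid — a global saturation change.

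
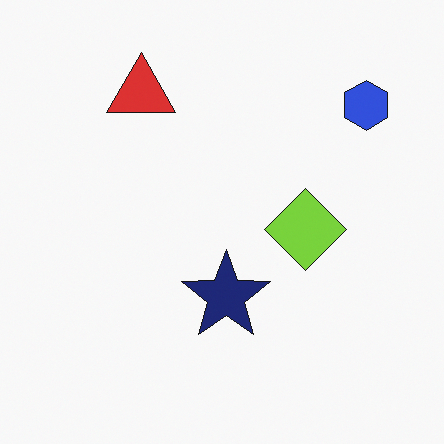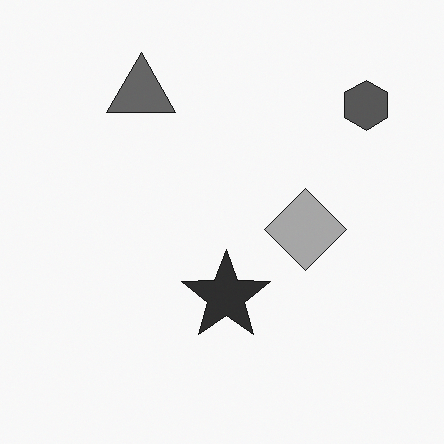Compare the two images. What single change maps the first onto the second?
Converted to grayscale.

All color is removed — every shape is now a shade of grey.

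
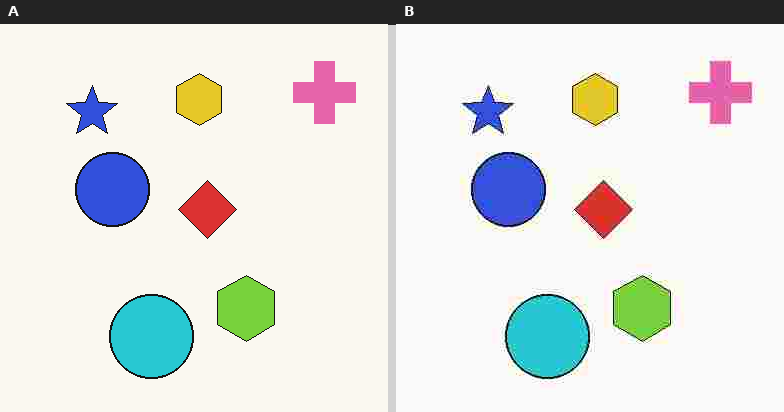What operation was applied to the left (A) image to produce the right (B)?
The right (B) image is the left (A) heavily JPEG-compressed with obvious blocking artifacts.

Blocky 8×8 compression artifacts appear around shape edges and the flat background shows ringing — characteristic JPEG degradation.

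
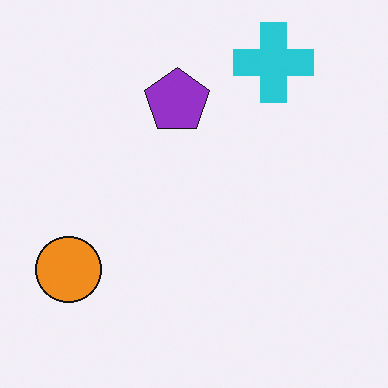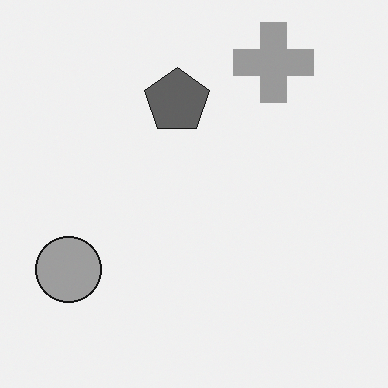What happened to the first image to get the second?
It was converted to grayscale.

All color is removed — every shape is now a shade of grey.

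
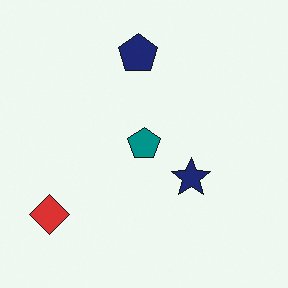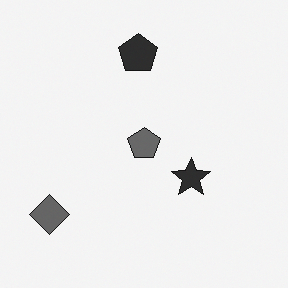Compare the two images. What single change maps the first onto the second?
Converted to grayscale.

All color is removed — every shape is now a shade of grey.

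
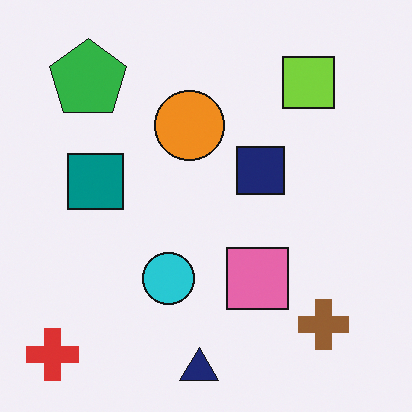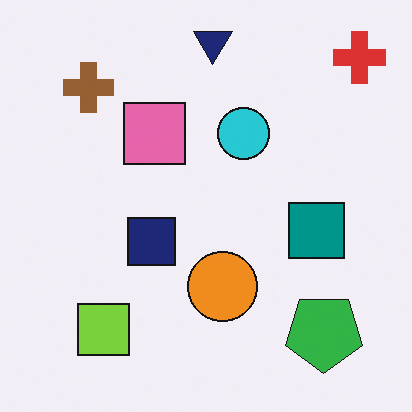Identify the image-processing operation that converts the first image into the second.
It was rotated 180°.

The red cross sits in the bottom-left of the first image and the top-right of the second — consistent with a whole-image 180° rotation.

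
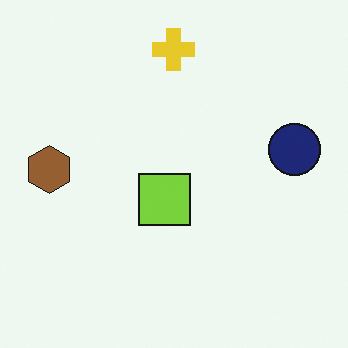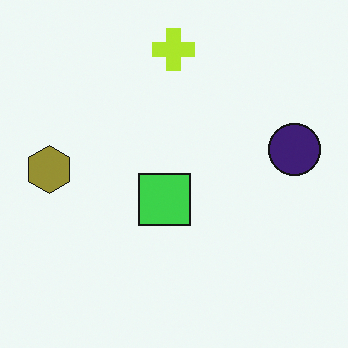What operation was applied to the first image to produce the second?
This is the original image hue-shifted by a small amount.

Every shape's color has rotated by the same amount around the hue wheel — a uniform hue shift.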